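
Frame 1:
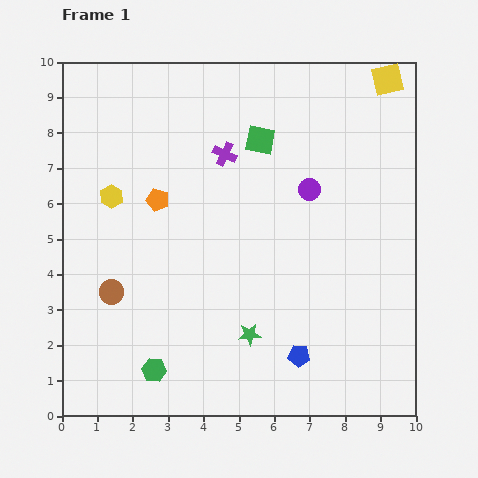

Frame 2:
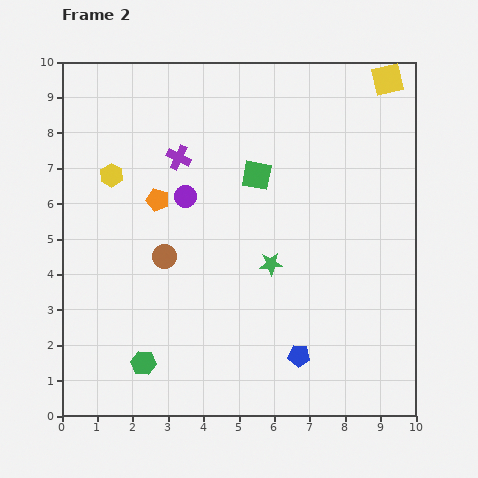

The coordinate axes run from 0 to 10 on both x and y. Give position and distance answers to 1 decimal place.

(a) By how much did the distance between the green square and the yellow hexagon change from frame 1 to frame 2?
-0.4

Distance in frame 1: 4.5. Distance in frame 2: 4.1.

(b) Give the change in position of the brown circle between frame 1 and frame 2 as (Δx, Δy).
(1.5, 1.0)

The brown circle was at (1.4, 3.5) in frame 1 and (2.9, 4.5) in frame 2.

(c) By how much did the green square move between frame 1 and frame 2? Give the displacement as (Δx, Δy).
(-0.1, -1.0)

The green square was at (5.6, 7.8) in frame 1 and (5.5, 6.8) in frame 2.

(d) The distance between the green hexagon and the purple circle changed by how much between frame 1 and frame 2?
-1.8

Distance in frame 1: 6.7. Distance in frame 2: 4.9.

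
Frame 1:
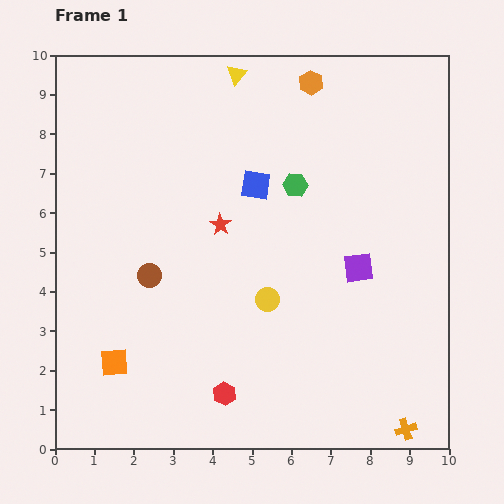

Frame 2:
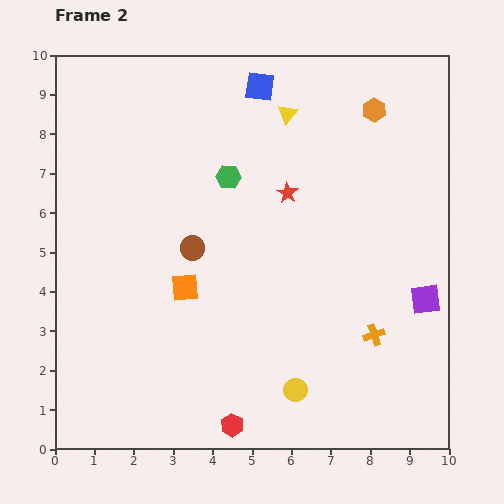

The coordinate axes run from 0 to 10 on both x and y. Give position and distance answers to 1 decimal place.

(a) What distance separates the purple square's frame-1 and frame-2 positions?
1.9

The purple square moved from (7.7, 4.6) to (9.4, 3.8), a distance of √(1.7² + 0.8²) ≈ 1.9.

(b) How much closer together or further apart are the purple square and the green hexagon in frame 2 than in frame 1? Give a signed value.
+3.3

Distance in frame 1: 2.6. Distance in frame 2: 5.9.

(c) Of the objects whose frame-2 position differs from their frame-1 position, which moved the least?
the red hexagon

(moved 0.8)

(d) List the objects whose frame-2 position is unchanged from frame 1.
none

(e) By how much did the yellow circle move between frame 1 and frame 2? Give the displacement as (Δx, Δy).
(0.7, -2.3)

The yellow circle was at (5.4, 3.8) in frame 1 and (6.1, 1.5) in frame 2.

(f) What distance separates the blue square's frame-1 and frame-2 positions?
2.5

The blue square moved from (5.1, 6.7) to (5.2, 9.2), a distance of √(0.1² + 2.5²) ≈ 2.5.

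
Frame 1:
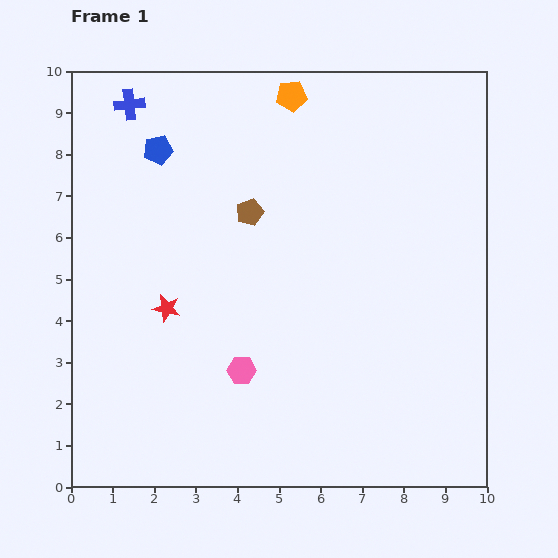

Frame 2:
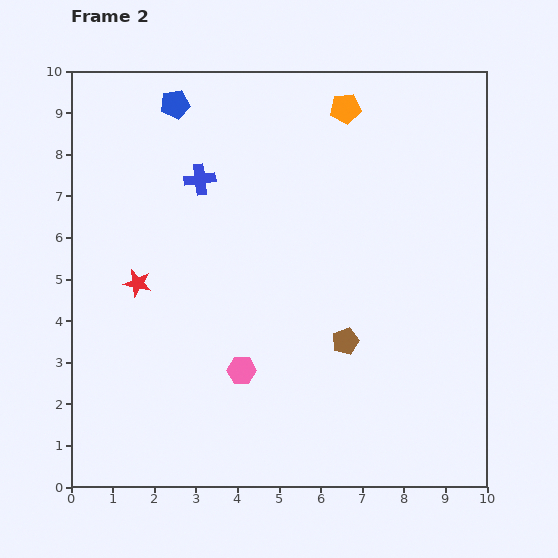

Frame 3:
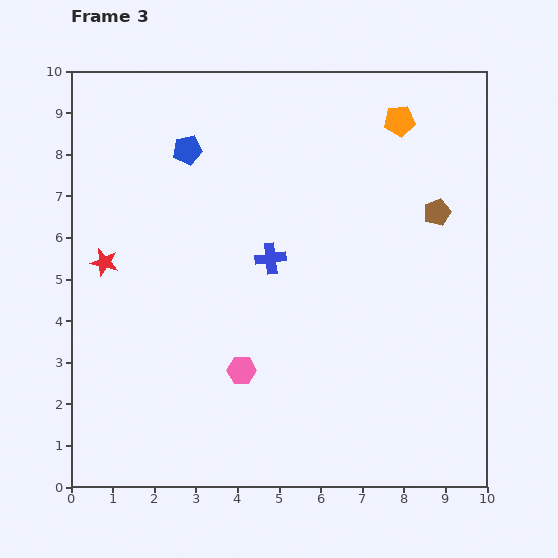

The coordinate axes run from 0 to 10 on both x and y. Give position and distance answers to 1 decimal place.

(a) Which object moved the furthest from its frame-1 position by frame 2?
the brown pentagon

(moved 3.9; next 2.5)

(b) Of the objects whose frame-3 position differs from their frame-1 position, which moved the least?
the blue pentagon

(moved 0.7)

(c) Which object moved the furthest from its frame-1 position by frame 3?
the blue cross

(moved 5.0; next 4.5)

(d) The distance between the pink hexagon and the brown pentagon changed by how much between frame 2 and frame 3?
+3.4

Distance in frame 2: 2.6. Distance in frame 3: 6.0.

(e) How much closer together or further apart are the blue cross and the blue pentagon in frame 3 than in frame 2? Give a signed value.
+1.4

Distance in frame 2: 1.9. Distance in frame 3: 3.3.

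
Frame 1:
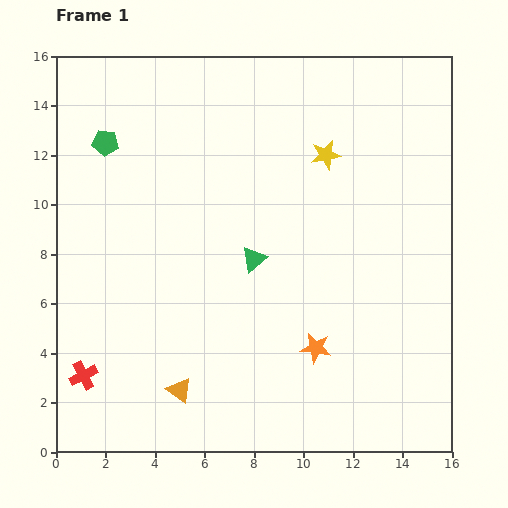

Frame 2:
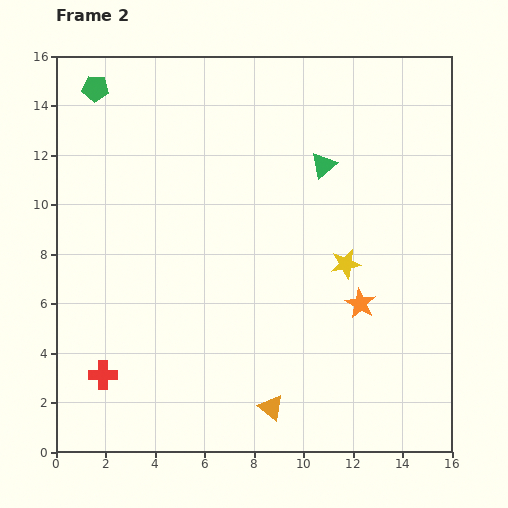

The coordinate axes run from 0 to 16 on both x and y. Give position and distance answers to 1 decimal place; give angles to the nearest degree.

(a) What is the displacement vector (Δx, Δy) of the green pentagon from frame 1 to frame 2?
(-0.4, 2.2)

The green pentagon was at (2.0, 12.5) in frame 1 and (1.6, 14.7) in frame 2.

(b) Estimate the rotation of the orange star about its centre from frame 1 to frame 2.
23° clockwise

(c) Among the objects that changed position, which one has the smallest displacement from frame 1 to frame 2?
the red cross

(moved 0.8)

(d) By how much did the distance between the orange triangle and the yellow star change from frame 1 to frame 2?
-4.7

Distance in frame 1: 11.2. Distance in frame 2: 6.5.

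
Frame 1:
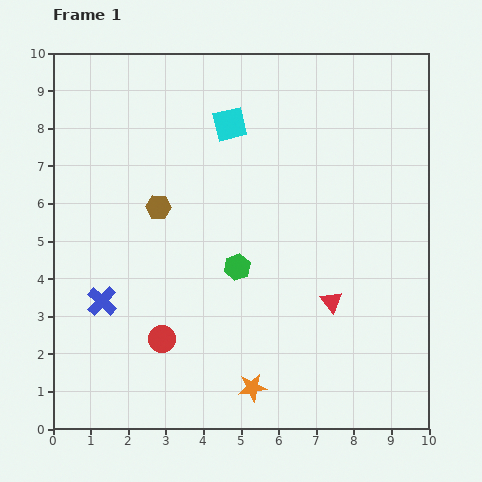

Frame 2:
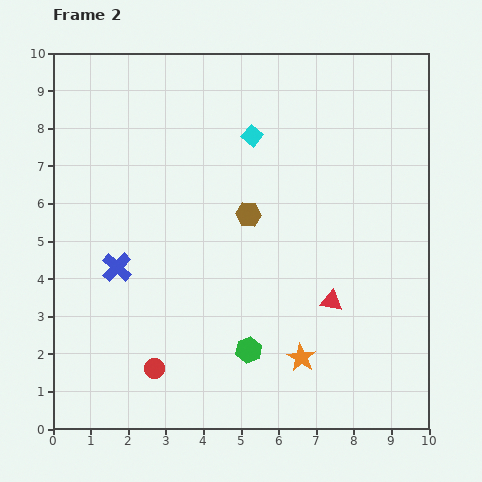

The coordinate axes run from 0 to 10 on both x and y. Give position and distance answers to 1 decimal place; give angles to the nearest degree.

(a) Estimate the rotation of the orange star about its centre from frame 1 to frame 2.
31° counter-clockwise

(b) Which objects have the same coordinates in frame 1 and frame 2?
the red triangle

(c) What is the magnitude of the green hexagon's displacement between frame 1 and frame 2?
2.2

The green hexagon moved from (4.9, 4.3) to (5.2, 2.1), a distance of √(0.3² + 2.2²) ≈ 2.2.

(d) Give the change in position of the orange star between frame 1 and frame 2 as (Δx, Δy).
(1.3, 0.8)

The orange star was at (5.3, 1.1) in frame 1 and (6.6, 1.9) in frame 2.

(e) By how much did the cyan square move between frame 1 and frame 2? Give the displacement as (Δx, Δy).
(0.6, -0.3)

The cyan square was at (4.7, 8.1) in frame 1 and (5.3, 7.8) in frame 2.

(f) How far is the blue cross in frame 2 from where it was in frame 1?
1.0

The blue cross moved from (1.3, 3.4) to (1.7, 4.3), a distance of √(0.4² + 0.9²) ≈ 1.0.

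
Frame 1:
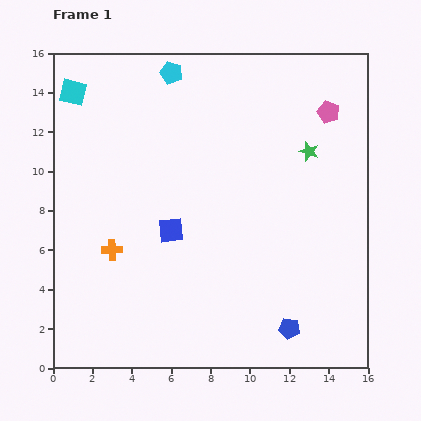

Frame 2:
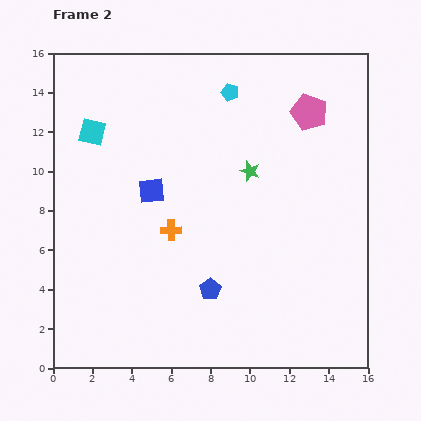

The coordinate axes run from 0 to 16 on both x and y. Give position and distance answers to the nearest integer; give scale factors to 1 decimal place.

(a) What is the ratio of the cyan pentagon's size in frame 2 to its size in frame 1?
0.8×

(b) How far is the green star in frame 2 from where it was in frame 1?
3

The green star moved from (13, 11) to (10, 10), a distance of √(3² + 1²) ≈ 3.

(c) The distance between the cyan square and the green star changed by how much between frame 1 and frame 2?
-4

Distance in frame 1: 12. Distance in frame 2: 8.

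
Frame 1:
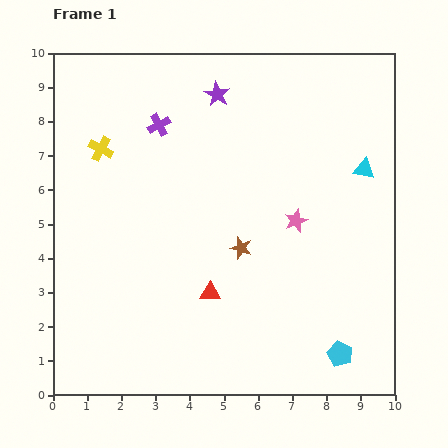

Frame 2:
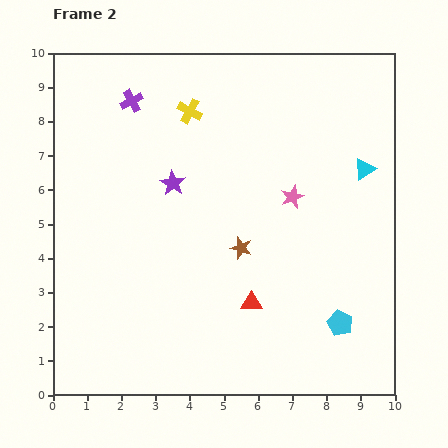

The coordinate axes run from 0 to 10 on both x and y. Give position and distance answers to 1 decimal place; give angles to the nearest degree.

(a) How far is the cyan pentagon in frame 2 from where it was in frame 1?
0.9

The cyan pentagon moved from (8.4, 1.2) to (8.4, 2.1), a distance of √(0.0² + 0.9²) ≈ 0.9.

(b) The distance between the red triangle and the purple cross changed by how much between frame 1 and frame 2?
+1.8

Distance in frame 1: 5.1. Distance in frame 2: 6.9.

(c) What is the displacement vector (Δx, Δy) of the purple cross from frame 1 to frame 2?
(-0.8, 0.7)

The purple cross was at (3.1, 7.9) in frame 1 and (2.3, 8.6) in frame 2.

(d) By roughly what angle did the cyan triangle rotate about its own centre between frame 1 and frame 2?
45° counter-clockwise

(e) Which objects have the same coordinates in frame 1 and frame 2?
the brown star, the cyan triangle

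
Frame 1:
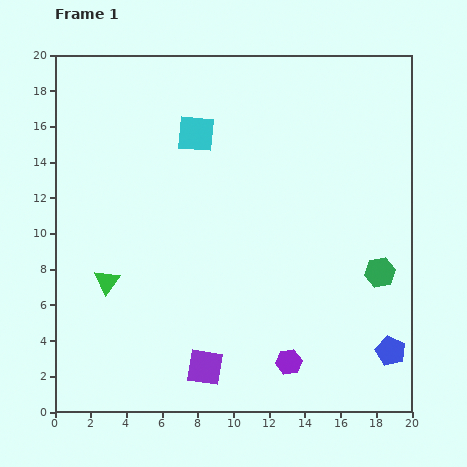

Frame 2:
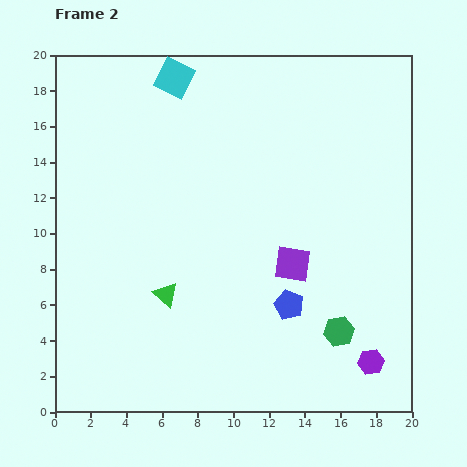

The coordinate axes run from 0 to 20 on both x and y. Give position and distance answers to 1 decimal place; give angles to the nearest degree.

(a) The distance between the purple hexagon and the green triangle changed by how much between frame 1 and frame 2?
+1.0

Distance in frame 1: 11.1. Distance in frame 2: 12.1.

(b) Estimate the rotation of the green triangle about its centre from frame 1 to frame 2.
25° counter-clockwise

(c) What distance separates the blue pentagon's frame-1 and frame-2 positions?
6.3

The blue pentagon moved from (18.8, 3.4) to (13.1, 6.0), a distance of √(5.7² + 2.6²) ≈ 6.3.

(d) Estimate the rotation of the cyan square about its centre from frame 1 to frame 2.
21° clockwise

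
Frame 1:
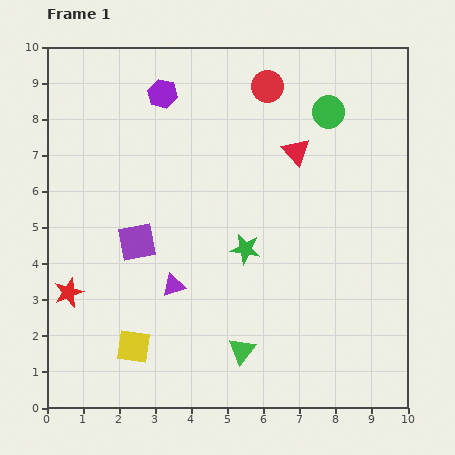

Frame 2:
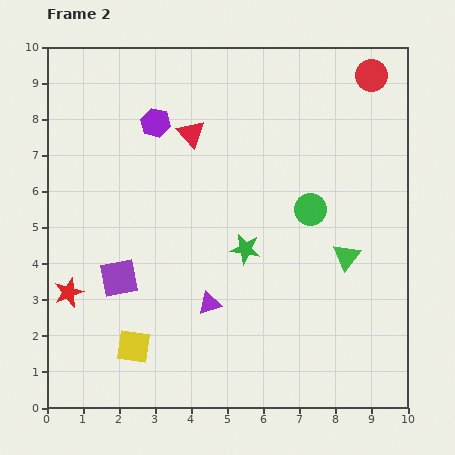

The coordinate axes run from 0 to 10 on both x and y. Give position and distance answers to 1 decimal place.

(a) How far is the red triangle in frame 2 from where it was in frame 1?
2.9

The red triangle moved from (6.9, 7.1) to (4.0, 7.6), a distance of √(2.9² + 0.5²) ≈ 2.9.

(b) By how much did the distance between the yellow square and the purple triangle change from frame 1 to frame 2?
+0.4

Distance in frame 1: 2.0. Distance in frame 2: 2.4.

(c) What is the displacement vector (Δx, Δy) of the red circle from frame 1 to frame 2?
(2.9, 0.3)

The red circle was at (6.1, 8.9) in frame 1 and (9.0, 9.2) in frame 2.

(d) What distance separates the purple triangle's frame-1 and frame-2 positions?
1.1

The purple triangle moved from (3.5, 3.4) to (4.5, 2.9), a distance of √(1.0² + 0.5²) ≈ 1.1.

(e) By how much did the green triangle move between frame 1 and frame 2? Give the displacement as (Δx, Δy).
(2.9, 2.6)

The green triangle was at (5.4, 1.6) in frame 1 and (8.3, 4.2) in frame 2.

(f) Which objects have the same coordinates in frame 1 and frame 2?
the green star, the red star, the yellow square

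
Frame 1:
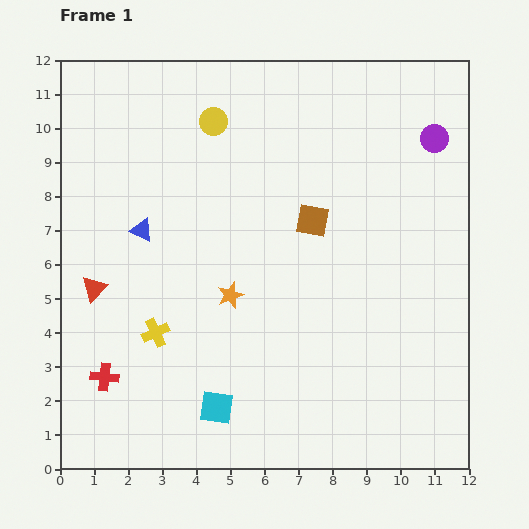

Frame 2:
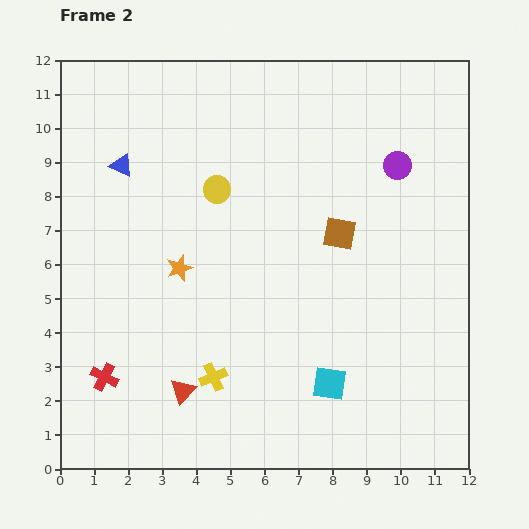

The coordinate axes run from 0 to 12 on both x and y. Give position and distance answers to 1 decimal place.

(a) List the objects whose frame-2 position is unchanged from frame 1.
the red cross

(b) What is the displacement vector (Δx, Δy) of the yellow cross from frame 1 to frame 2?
(1.7, -1.3)

The yellow cross was at (2.8, 4.0) in frame 1 and (4.5, 2.7) in frame 2.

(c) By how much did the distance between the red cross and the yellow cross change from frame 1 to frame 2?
+1.2

Distance in frame 1: 2.0. Distance in frame 2: 3.2.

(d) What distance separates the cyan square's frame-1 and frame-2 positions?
3.4

The cyan square moved from (4.6, 1.8) to (7.9, 2.5), a distance of √(3.3² + 0.7²) ≈ 3.4.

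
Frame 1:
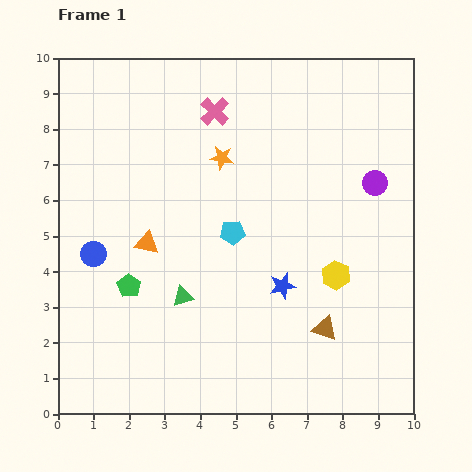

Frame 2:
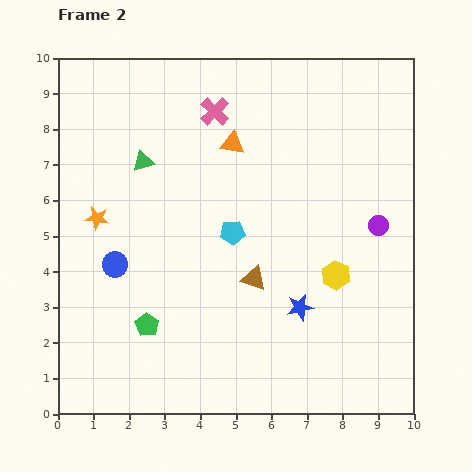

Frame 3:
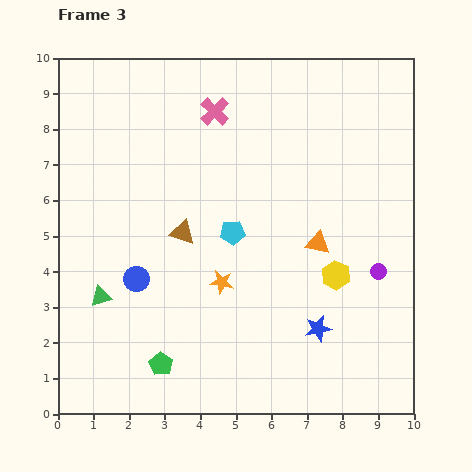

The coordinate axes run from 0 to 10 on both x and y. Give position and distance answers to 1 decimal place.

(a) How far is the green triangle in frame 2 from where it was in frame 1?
4.0

The green triangle moved from (3.5, 3.3) to (2.4, 7.1), a distance of √(1.1² + 3.8²) ≈ 4.0.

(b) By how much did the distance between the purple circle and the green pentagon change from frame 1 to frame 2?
-0.4

Distance in frame 1: 7.5. Distance in frame 2: 7.1.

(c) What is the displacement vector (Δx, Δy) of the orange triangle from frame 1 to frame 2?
(2.4, 2.8)

The orange triangle was at (2.5, 4.8) in frame 1 and (4.9, 7.6) in frame 2.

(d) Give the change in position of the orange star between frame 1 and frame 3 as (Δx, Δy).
(0.0, -3.5)

The orange star was at (4.6, 7.2) in frame 1 and (4.6, 3.7) in frame 3.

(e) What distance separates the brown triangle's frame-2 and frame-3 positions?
2.4

The brown triangle moved from (5.5, 3.8) to (3.5, 5.1), a distance of √(2.0² + 1.3²) ≈ 2.4.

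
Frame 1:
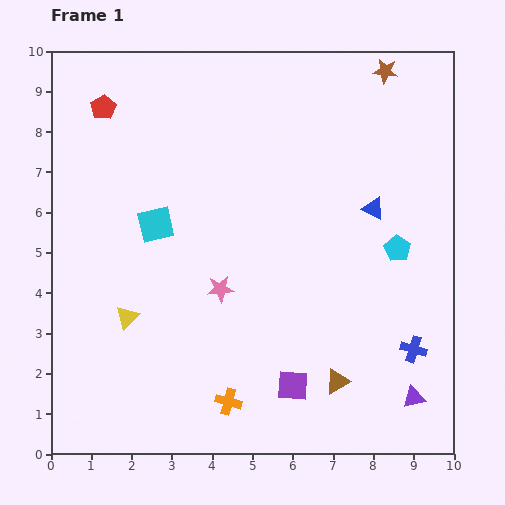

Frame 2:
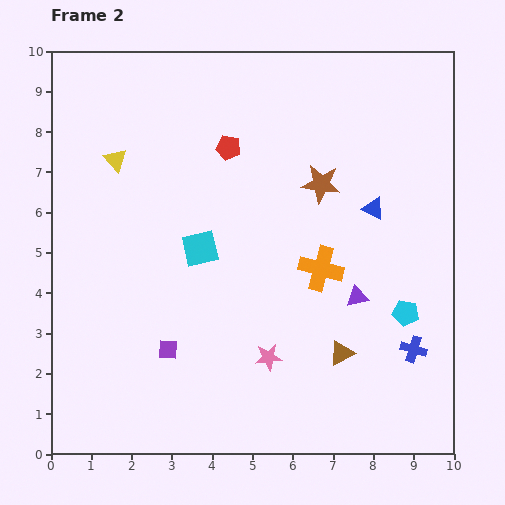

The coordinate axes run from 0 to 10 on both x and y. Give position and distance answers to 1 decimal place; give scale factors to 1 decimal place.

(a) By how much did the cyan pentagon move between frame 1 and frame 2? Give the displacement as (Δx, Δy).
(0.2, -1.6)

The cyan pentagon was at (8.6, 5.1) in frame 1 and (8.8, 3.5) in frame 2.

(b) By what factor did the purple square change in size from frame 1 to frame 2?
0.6×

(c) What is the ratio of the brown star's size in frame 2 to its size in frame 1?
1.6×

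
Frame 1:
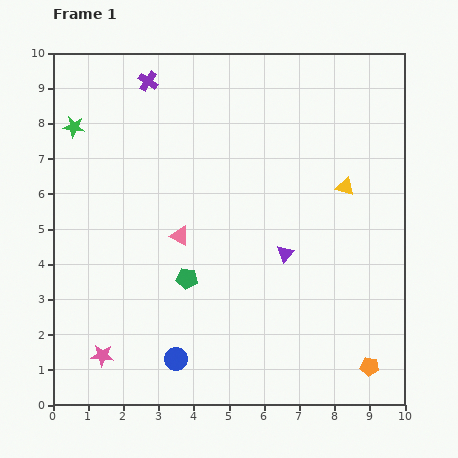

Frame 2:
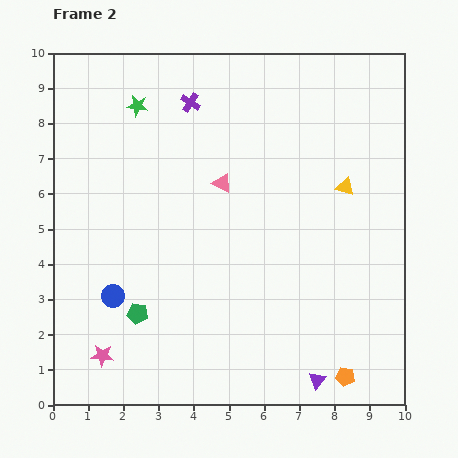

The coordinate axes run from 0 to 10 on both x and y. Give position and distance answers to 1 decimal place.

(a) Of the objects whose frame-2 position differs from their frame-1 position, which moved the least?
the orange pentagon

(moved 0.8)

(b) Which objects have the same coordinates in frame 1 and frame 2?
the yellow triangle, the pink star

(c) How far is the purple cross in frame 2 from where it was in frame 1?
1.3

The purple cross moved from (2.7, 9.2) to (3.9, 8.6), a distance of √(1.2² + 0.6²) ≈ 1.3.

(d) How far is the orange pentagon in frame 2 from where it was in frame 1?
0.8

The orange pentagon moved from (9.0, 1.1) to (8.3, 0.8), a distance of √(0.7² + 0.3²) ≈ 0.8.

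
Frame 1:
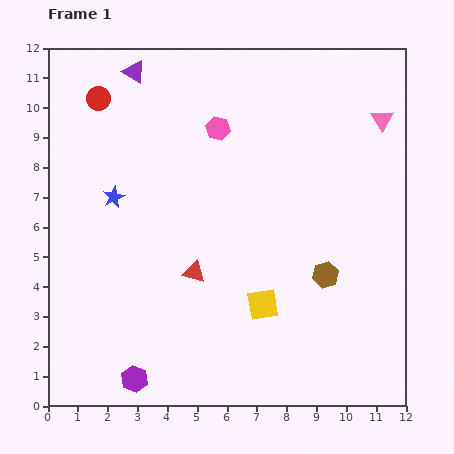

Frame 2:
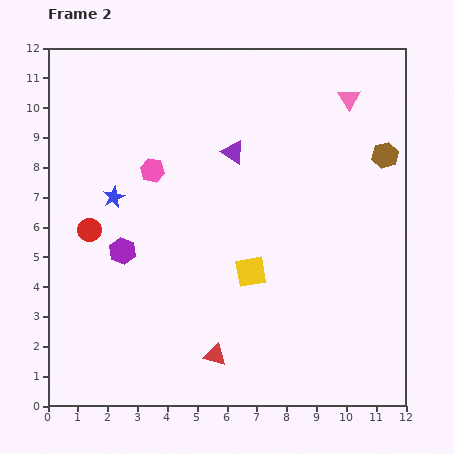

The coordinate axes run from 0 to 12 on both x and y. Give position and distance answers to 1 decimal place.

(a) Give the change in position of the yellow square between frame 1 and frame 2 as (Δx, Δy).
(-0.4, 1.1)

The yellow square was at (7.2, 3.4) in frame 1 and (6.8, 4.5) in frame 2.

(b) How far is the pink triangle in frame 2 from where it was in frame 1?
1.3

The pink triangle moved from (11.2, 9.6) to (10.1, 10.3), a distance of √(1.1² + 0.7²) ≈ 1.3.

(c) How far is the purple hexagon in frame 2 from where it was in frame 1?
4.3

The purple hexagon moved from (2.9, 0.9) to (2.5, 5.2), a distance of √(0.4² + 4.3²) ≈ 4.3.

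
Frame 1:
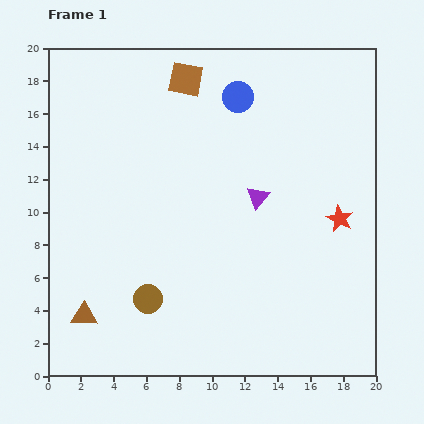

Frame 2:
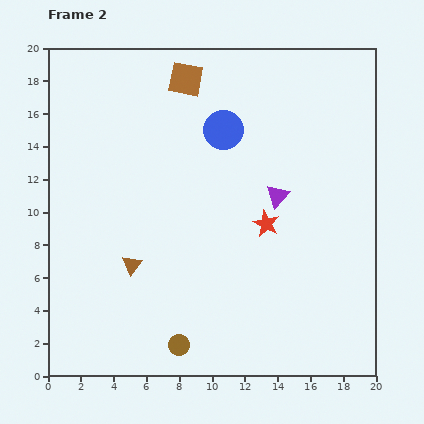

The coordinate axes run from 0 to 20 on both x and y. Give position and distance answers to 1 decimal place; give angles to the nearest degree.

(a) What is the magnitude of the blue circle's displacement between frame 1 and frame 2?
2.2

The blue circle moved from (11.6, 17.0) to (10.7, 15.0), a distance of √(0.9² + 2.0²) ≈ 2.2.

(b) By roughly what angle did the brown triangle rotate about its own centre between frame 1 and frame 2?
54° counter-clockwise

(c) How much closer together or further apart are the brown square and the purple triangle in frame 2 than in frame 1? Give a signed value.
+0.6

Distance in frame 1: 8.4. Distance in frame 2: 9.0.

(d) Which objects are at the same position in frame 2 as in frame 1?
the brown square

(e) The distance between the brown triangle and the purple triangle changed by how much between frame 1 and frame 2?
-3.0

Distance in frame 1: 12.8. Distance in frame 2: 9.8.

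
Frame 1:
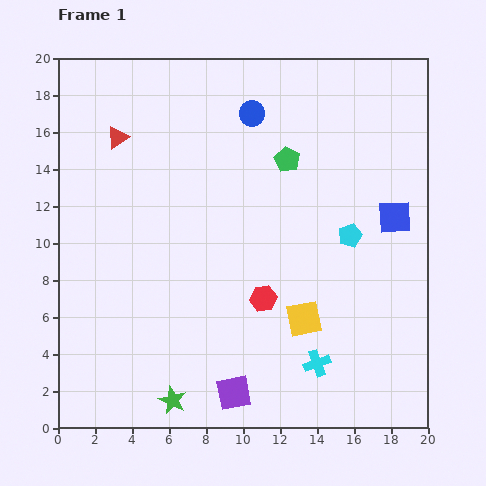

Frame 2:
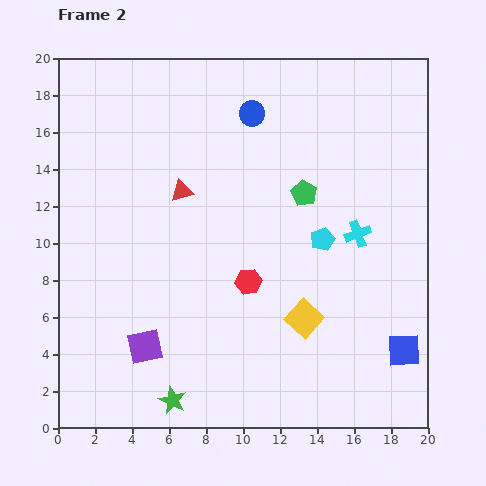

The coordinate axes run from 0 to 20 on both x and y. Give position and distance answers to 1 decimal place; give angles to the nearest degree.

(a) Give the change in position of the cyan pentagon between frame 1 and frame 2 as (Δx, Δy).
(-1.5, -0.2)

The cyan pentagon was at (15.8, 10.4) in frame 1 and (14.3, 10.2) in frame 2.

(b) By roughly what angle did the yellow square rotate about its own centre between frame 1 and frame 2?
37° counter-clockwise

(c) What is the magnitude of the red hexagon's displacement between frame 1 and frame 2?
1.2

The red hexagon moved from (11.1, 7.0) to (10.3, 7.9), a distance of √(0.8² + 0.9²) ≈ 1.2.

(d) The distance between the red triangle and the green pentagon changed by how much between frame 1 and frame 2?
-2.7

Distance in frame 1: 9.3. Distance in frame 2: 6.6.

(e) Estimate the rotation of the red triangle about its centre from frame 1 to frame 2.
20° clockwise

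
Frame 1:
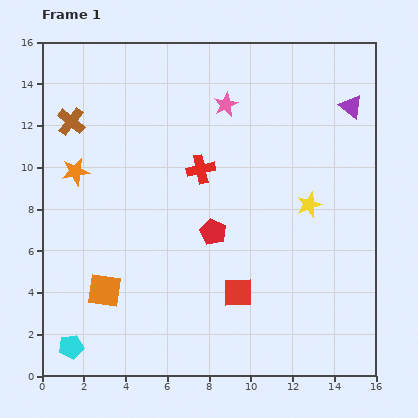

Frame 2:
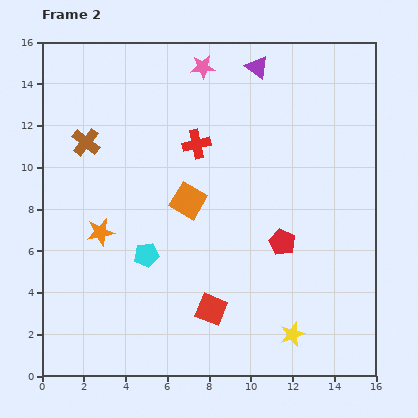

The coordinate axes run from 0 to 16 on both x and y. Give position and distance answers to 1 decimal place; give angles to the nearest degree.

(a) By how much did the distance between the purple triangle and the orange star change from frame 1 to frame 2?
-2.7

Distance in frame 1: 13.6. Distance in frame 2: 10.9.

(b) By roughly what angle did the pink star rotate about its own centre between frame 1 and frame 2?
23° clockwise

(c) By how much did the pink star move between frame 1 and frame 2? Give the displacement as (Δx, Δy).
(-1.1, 1.8)

The pink star was at (8.8, 13.0) in frame 1 and (7.7, 14.8) in frame 2.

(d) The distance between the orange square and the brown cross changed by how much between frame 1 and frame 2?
-2.7

Distance in frame 1: 8.3. Distance in frame 2: 5.6.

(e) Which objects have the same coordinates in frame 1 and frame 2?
none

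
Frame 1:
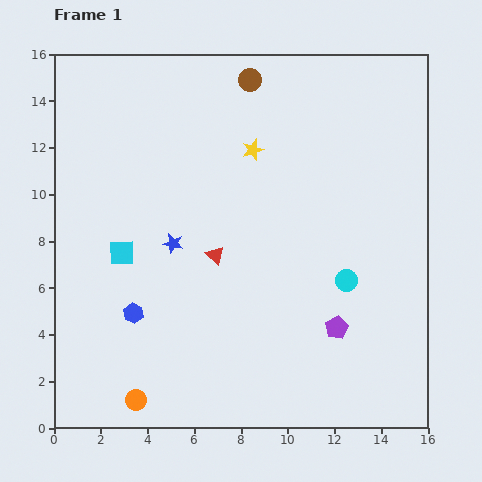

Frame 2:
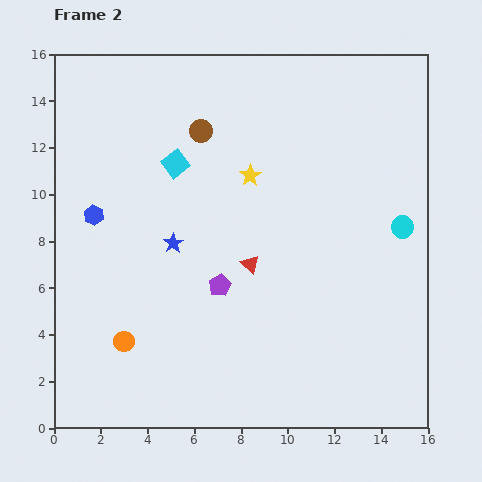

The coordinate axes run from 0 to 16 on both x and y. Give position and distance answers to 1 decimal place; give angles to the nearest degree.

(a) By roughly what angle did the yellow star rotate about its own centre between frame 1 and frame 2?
15° counter-clockwise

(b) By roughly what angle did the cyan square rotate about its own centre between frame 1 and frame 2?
37° counter-clockwise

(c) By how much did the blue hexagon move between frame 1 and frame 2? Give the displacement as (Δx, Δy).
(-1.7, 4.2)

The blue hexagon was at (3.4, 4.9) in frame 1 and (1.7, 9.1) in frame 2.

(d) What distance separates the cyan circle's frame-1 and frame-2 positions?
3.3

The cyan circle moved from (12.5, 6.3) to (14.9, 8.6), a distance of √(2.4² + 2.3²) ≈ 3.3.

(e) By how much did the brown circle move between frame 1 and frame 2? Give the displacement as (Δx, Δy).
(-2.1, -2.2)

The brown circle was at (8.4, 14.9) in frame 1 and (6.3, 12.7) in frame 2.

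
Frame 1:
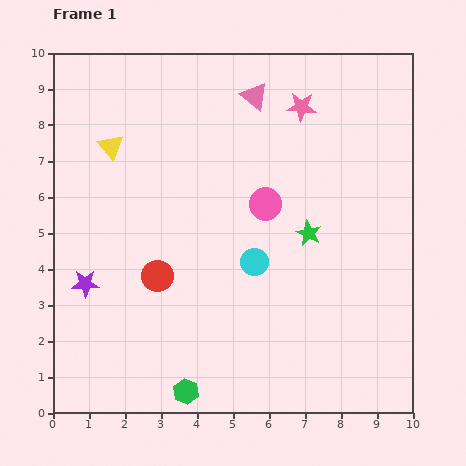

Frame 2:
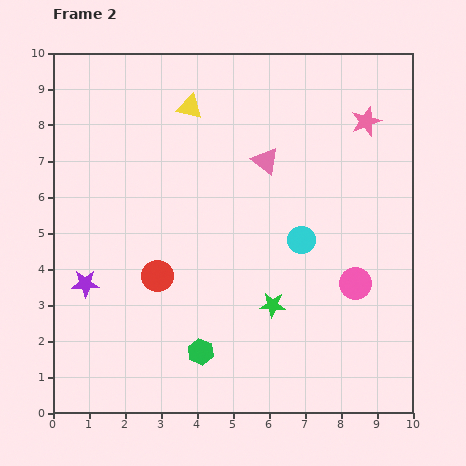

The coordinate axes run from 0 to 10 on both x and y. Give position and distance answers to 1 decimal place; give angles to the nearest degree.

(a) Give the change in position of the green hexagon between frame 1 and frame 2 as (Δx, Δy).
(0.4, 1.1)

The green hexagon was at (3.7, 0.6) in frame 1 and (4.1, 1.7) in frame 2.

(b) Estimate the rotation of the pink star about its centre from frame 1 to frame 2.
24° counter-clockwise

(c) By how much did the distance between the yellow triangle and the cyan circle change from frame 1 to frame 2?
-0.3

Distance in frame 1: 5.1. Distance in frame 2: 4.8.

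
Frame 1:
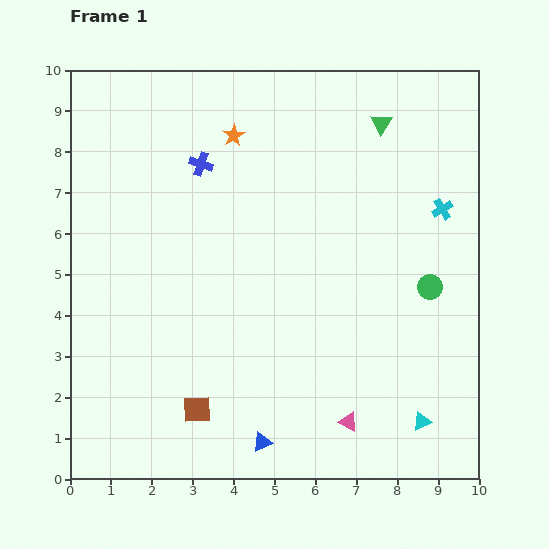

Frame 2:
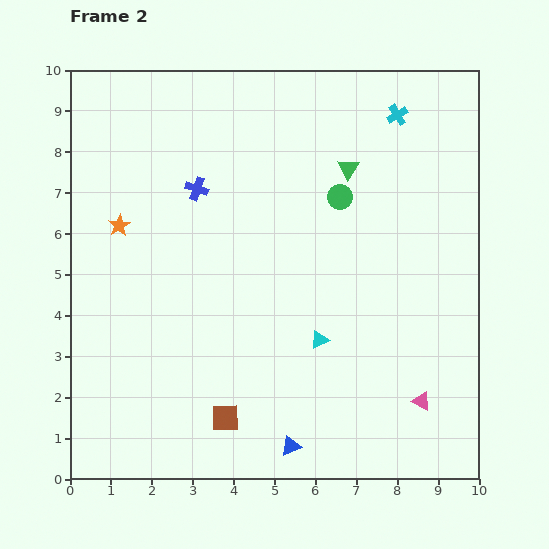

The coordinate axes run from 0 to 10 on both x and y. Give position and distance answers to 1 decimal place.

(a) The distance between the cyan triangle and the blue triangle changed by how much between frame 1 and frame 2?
-1.2

Distance in frame 1: 3.9. Distance in frame 2: 2.7.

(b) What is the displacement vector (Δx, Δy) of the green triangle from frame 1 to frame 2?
(-0.8, -1.1)

The green triangle was at (7.6, 8.7) in frame 1 and (6.8, 7.6) in frame 2.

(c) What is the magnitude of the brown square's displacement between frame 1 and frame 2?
0.7

The brown square moved from (3.1, 1.7) to (3.8, 1.5), a distance of √(0.7² + 0.2²) ≈ 0.7.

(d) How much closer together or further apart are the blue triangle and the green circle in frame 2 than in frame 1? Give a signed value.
+0.6

Distance in frame 1: 5.6. Distance in frame 2: 6.2.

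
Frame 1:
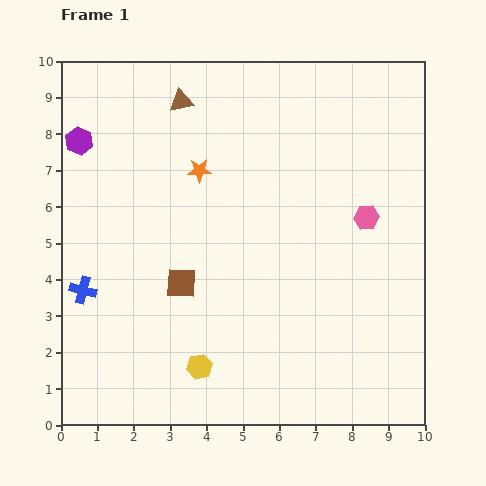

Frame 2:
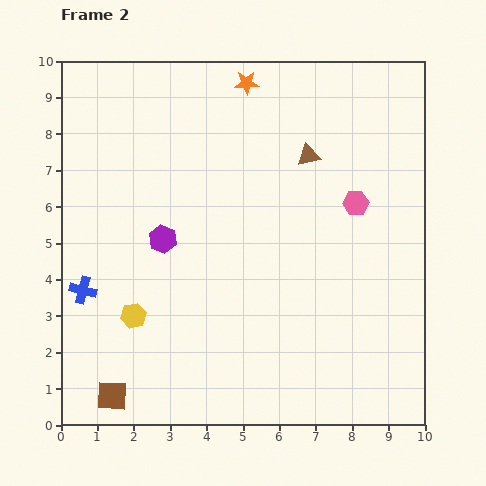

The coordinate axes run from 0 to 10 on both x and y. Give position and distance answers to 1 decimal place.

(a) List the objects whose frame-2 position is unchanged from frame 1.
the blue cross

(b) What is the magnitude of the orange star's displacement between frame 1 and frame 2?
2.7

The orange star moved from (3.8, 7.0) to (5.1, 9.4), a distance of √(1.3² + 2.4²) ≈ 2.7.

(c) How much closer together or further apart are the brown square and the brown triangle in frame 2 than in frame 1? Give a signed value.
+3.5

Distance in frame 1: 5.0. Distance in frame 2: 8.5.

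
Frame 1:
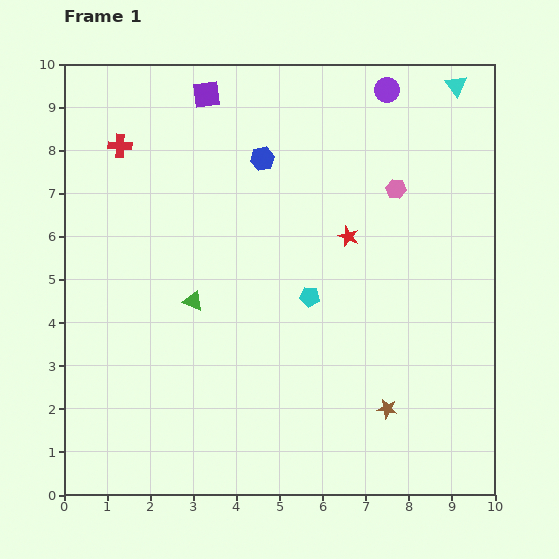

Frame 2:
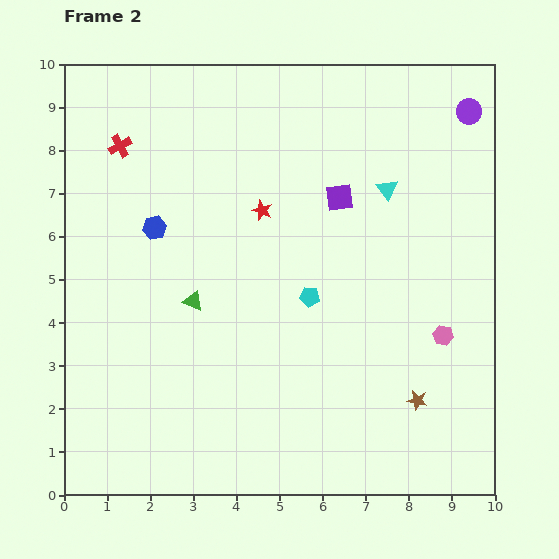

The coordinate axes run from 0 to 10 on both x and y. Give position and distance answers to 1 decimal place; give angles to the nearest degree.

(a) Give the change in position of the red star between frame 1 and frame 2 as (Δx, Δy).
(-2.0, 0.6)

The red star was at (6.6, 6.0) in frame 1 and (4.6, 6.6) in frame 2.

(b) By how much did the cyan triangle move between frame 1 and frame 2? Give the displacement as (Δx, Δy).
(-1.6, -2.4)

The cyan triangle was at (9.1, 9.5) in frame 1 and (7.5, 7.1) in frame 2.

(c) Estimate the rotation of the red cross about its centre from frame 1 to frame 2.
31° counter-clockwise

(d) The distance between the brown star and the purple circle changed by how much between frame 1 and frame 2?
-0.6

Distance in frame 1: 7.4. Distance in frame 2: 6.8.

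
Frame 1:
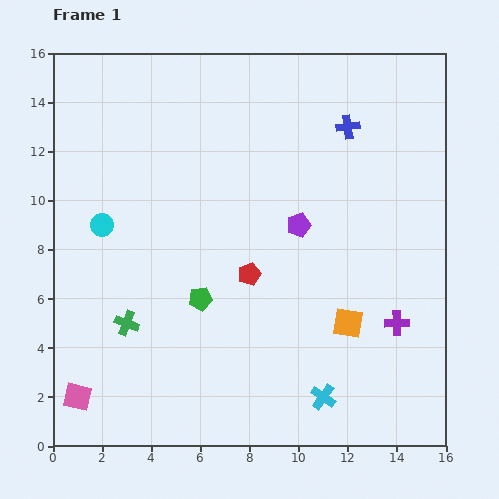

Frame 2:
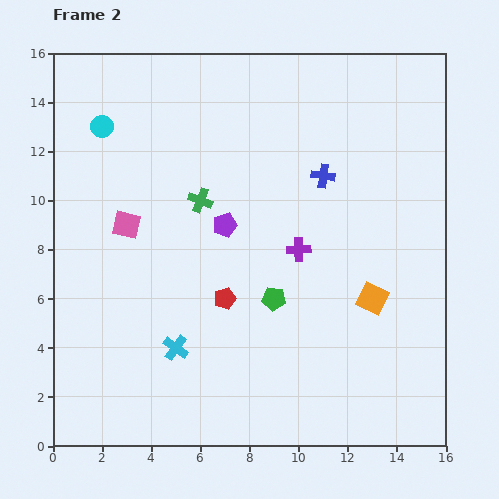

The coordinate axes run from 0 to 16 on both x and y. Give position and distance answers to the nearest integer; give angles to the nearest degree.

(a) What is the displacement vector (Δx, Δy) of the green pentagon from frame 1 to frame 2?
(3, 0)

The green pentagon was at (6, 6) in frame 1 and (9, 6) in frame 2.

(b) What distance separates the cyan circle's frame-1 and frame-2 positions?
4

The cyan circle moved from (2, 9) to (2, 13), a distance of √(0² + 4²) ≈ 4.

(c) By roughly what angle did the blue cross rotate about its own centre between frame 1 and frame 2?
16° clockwise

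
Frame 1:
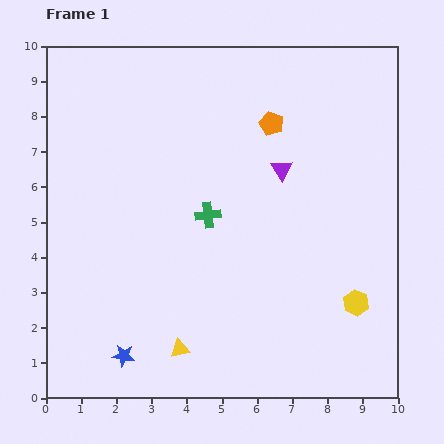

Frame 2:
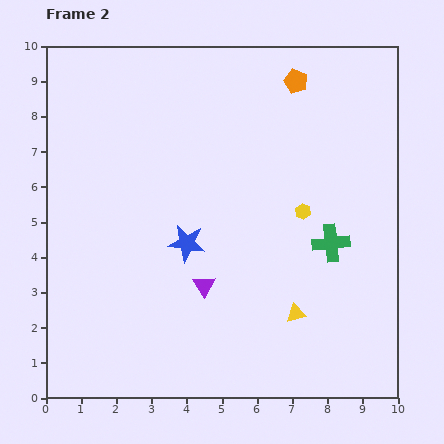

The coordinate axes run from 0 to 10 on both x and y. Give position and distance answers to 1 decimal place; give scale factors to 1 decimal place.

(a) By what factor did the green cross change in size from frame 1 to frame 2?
1.5×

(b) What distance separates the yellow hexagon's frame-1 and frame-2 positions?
3.0

The yellow hexagon moved from (8.8, 2.7) to (7.3, 5.3), a distance of √(1.5² + 2.6²) ≈ 3.0.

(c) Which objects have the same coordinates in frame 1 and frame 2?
none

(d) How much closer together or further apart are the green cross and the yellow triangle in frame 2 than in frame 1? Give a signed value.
-1.7

Distance in frame 1: 3.9. Distance in frame 2: 2.2.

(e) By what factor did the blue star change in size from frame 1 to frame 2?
1.7×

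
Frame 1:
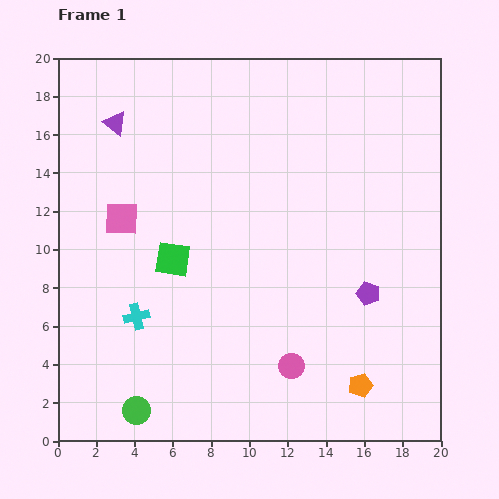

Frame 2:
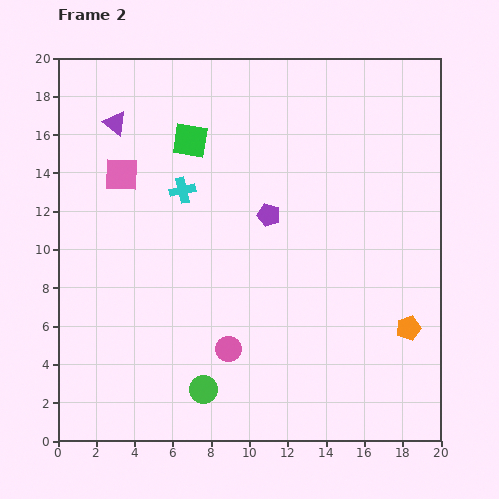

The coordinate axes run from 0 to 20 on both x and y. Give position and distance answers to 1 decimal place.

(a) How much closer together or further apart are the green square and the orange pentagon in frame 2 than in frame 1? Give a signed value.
+3.2

Distance in frame 1: 11.8. Distance in frame 2: 15.0.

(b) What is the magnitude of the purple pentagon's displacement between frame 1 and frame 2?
6.6

The purple pentagon moved from (16.2, 7.7) to (11.0, 11.8), a distance of √(5.2² + 4.1²) ≈ 6.6.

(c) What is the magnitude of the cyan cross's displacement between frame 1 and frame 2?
7.0

The cyan cross moved from (4.1, 6.5) to (6.5, 13.1), a distance of √(2.4² + 6.6²) ≈ 7.0.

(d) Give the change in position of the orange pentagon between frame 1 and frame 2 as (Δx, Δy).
(2.5, 3.0)

The orange pentagon was at (15.8, 2.9) in frame 1 and (18.3, 5.9) in frame 2.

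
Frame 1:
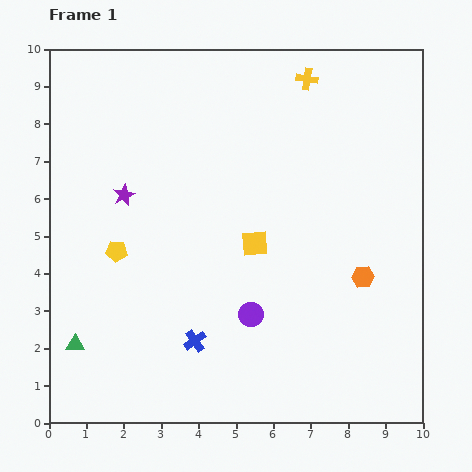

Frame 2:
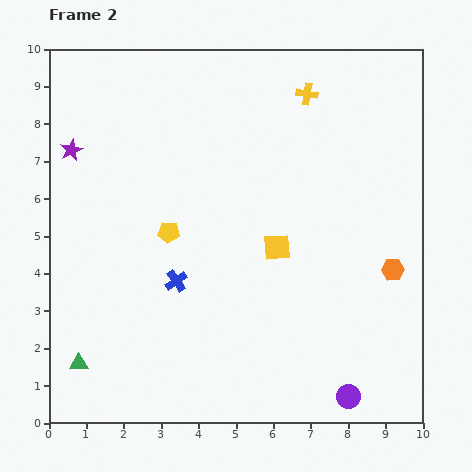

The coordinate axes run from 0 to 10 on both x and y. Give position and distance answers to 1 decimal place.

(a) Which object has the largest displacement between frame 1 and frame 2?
the purple circle

(moved 3.4; next 1.8)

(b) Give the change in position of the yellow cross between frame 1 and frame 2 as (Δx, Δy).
(0.0, -0.4)

The yellow cross was at (6.9, 9.2) in frame 1 and (6.9, 8.8) in frame 2.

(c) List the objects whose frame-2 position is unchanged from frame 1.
none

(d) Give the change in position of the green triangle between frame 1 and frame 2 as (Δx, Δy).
(0.1, -0.5)

The green triangle was at (0.7, 2.1) in frame 1 and (0.8, 1.6) in frame 2.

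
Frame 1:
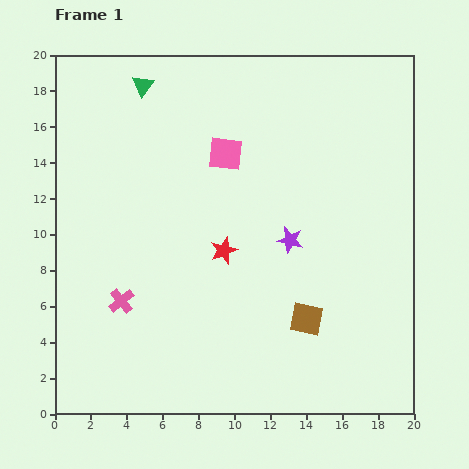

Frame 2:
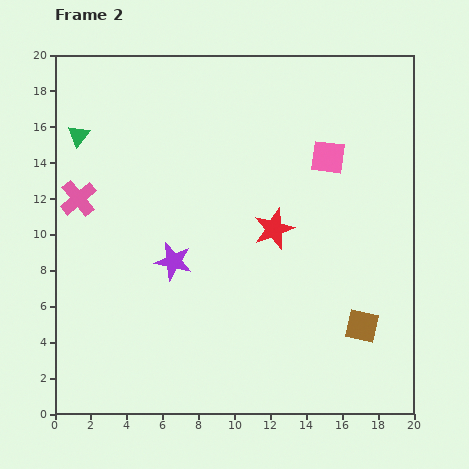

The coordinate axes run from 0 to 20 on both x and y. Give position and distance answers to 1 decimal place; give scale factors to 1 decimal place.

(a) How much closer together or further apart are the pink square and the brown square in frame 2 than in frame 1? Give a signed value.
-0.6

Distance in frame 1: 10.2. Distance in frame 2: 9.6.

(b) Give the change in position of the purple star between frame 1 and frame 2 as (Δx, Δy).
(-6.5, -1.2)

The purple star was at (13.1, 9.7) in frame 1 and (6.6, 8.5) in frame 2.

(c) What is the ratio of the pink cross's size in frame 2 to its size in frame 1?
1.4×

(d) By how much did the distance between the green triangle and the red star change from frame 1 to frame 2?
+1.9

Distance in frame 1: 10.2. Distance in frame 2: 12.1.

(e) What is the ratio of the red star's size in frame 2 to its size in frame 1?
1.5×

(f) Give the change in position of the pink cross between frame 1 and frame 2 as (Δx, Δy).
(-2.4, 5.7)

The pink cross was at (3.7, 6.3) in frame 1 and (1.3, 12.0) in frame 2.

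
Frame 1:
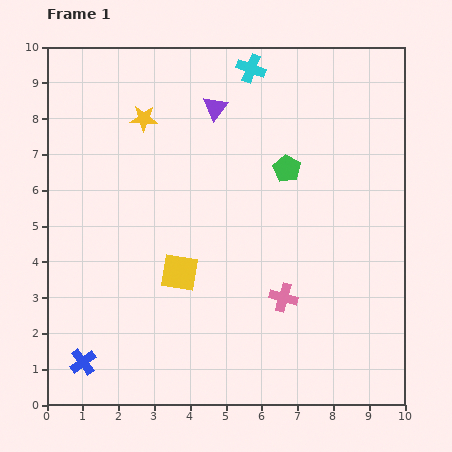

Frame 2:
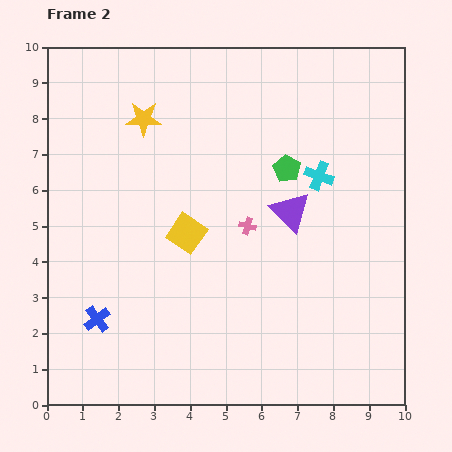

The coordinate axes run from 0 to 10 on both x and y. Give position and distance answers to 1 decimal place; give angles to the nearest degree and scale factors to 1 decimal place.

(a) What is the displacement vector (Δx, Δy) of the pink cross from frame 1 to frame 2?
(-1.0, 2.0)

The pink cross was at (6.6, 3.0) in frame 1 and (5.6, 5.0) in frame 2.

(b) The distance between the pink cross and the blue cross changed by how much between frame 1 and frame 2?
-1.0

Distance in frame 1: 5.9. Distance in frame 2: 4.9.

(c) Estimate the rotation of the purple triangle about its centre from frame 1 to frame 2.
23° counter-clockwise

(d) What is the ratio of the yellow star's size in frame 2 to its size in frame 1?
1.3×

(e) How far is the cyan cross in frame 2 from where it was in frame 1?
3.6

The cyan cross moved from (5.7, 9.4) to (7.6, 6.4), a distance of √(1.9² + 3.0²) ≈ 3.6.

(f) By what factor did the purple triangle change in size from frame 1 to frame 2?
1.6×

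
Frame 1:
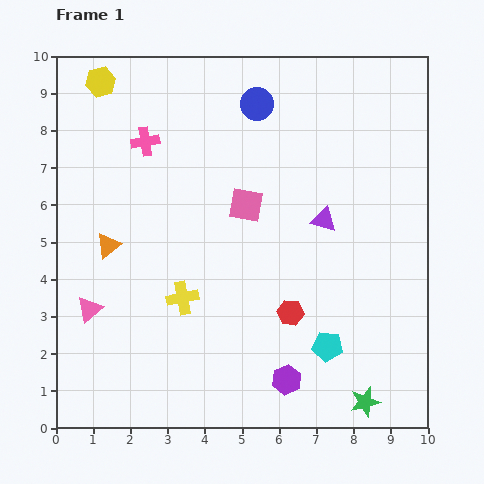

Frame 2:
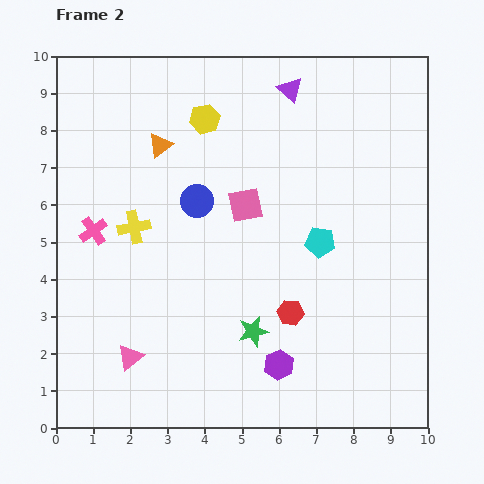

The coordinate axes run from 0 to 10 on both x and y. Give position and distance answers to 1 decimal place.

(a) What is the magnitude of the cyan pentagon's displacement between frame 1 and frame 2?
2.8

The cyan pentagon moved from (7.3, 2.2) to (7.1, 5.0), a distance of √(0.2² + 2.8²) ≈ 2.8.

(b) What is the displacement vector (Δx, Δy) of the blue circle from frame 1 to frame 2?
(-1.6, -2.6)

The blue circle was at (5.4, 8.7) in frame 1 and (3.8, 6.1) in frame 2.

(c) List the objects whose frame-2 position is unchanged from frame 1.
the red hexagon, the pink square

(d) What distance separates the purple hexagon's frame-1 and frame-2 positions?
0.4

The purple hexagon moved from (6.2, 1.3) to (6.0, 1.7), a distance of √(0.2² + 0.4²) ≈ 0.4.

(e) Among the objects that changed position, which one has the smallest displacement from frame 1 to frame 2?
the purple hexagon

(moved 0.4)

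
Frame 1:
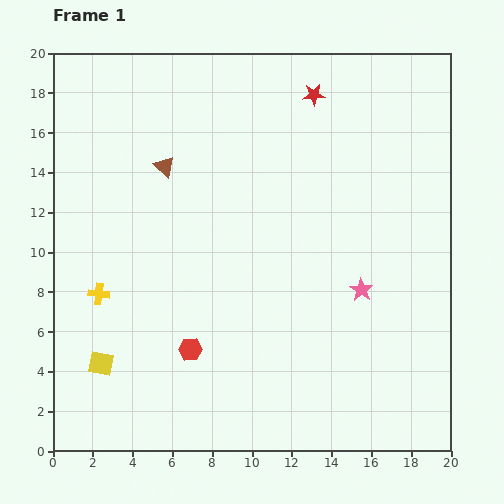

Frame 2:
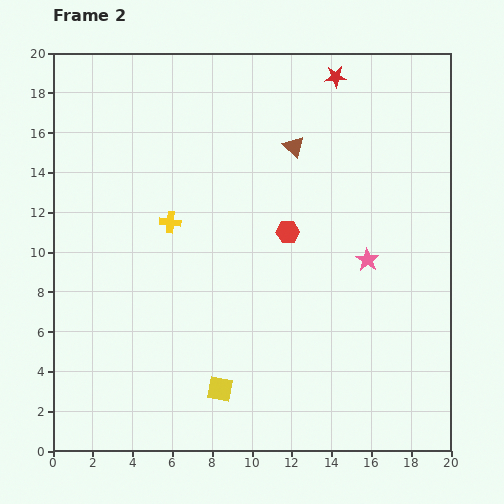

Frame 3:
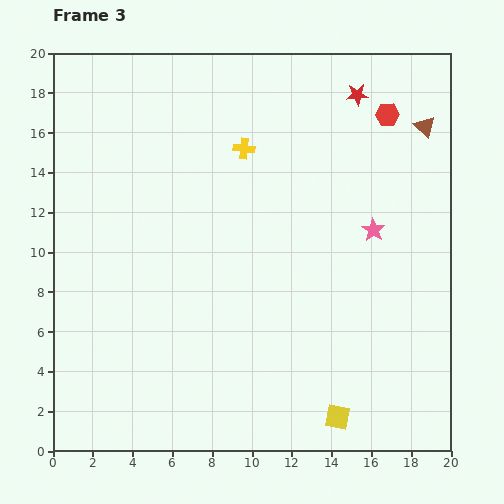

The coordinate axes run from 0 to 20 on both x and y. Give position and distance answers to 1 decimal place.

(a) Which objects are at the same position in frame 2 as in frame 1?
none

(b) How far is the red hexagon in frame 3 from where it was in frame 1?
15.4

The red hexagon moved from (6.9, 5.1) to (16.8, 16.9), a distance of √(9.9² + 11.8²) ≈ 15.4.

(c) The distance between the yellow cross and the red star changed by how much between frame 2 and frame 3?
-4.8

Distance in frame 2: 11.1. Distance in frame 3: 6.3.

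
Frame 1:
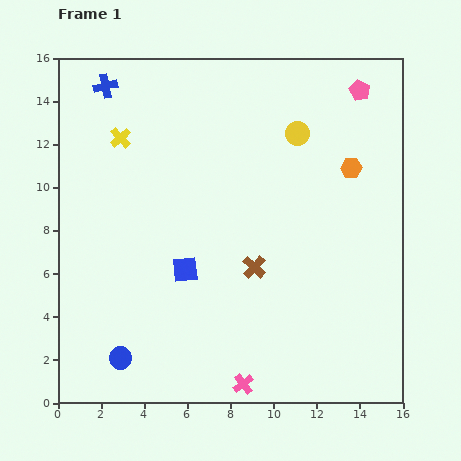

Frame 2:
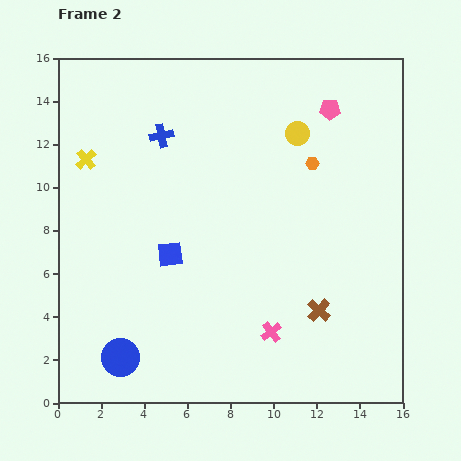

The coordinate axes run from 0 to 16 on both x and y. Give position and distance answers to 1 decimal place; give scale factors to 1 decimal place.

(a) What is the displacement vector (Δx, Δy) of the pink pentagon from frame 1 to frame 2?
(-1.4, -0.9)

The pink pentagon was at (14.0, 14.5) in frame 1 and (12.6, 13.6) in frame 2.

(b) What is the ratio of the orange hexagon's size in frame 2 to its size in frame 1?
0.6×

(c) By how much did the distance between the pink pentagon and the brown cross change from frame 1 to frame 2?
-0.3

Distance in frame 1: 9.6. Distance in frame 2: 9.3.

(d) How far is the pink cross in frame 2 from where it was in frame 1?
2.7

The pink cross moved from (8.6, 0.9) to (9.9, 3.3), a distance of √(1.3² + 2.4²) ≈ 2.7.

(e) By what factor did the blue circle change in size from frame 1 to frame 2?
1.7×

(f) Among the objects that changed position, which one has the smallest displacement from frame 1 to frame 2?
the blue square

(moved 1.0)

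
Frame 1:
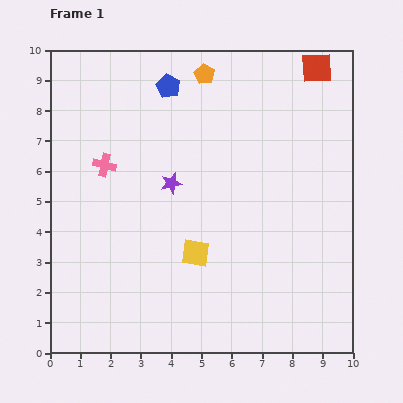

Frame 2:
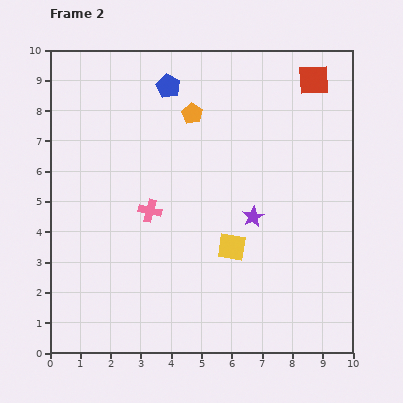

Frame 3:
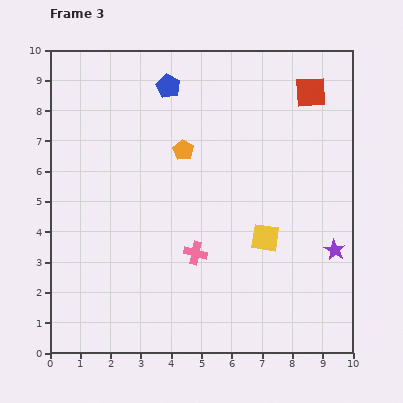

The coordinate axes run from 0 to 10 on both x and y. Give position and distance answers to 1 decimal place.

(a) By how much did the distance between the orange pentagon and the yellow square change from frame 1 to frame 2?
-1.3

Distance in frame 1: 5.9. Distance in frame 2: 4.6.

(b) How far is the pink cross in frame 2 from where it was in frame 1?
2.1

The pink cross moved from (1.8, 6.2) to (3.3, 4.7), a distance of √(1.5² + 1.5²) ≈ 2.1.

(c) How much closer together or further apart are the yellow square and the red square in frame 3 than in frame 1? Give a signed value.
-2.3

Distance in frame 1: 7.3. Distance in frame 3: 5.0.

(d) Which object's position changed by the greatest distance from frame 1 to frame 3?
the purple star

(moved 5.8; next 4.2)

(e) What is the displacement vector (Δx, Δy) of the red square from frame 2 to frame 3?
(-0.1, -0.4)

The red square was at (8.7, 9.0) in frame 2 and (8.6, 8.6) in frame 3.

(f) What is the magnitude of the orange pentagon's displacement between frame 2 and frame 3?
1.2

The orange pentagon moved from (4.7, 7.9) to (4.4, 6.7), a distance of √(0.3² + 1.2²) ≈ 1.2.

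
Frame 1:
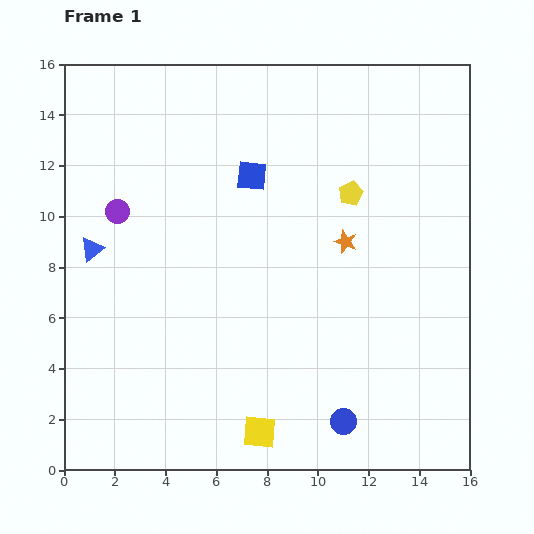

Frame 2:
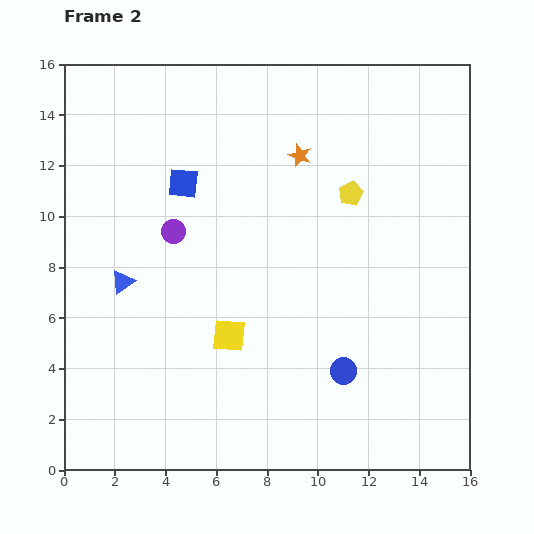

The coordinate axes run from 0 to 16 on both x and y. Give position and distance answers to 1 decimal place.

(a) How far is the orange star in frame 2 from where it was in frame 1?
3.8

The orange star moved from (11.1, 9.0) to (9.3, 12.4), a distance of √(1.8² + 3.4²) ≈ 3.8.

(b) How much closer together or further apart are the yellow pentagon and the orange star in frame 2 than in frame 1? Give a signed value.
+0.6

Distance in frame 1: 1.9. Distance in frame 2: 2.5.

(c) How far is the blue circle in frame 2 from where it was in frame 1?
2.0

The blue circle moved from (11.0, 1.9) to (11.0, 3.9), a distance of √(0.0² + 2.0²) ≈ 2.0.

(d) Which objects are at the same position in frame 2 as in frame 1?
the yellow pentagon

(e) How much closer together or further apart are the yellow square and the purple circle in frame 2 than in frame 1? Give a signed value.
-5.6

Distance in frame 1: 10.3. Distance in frame 2: 4.7.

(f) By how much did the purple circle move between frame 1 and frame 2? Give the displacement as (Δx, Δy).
(2.2, -0.8)

The purple circle was at (2.1, 10.2) in frame 1 and (4.3, 9.4) in frame 2.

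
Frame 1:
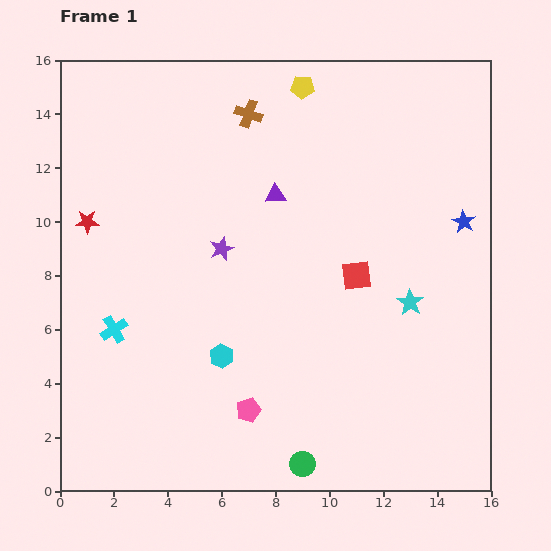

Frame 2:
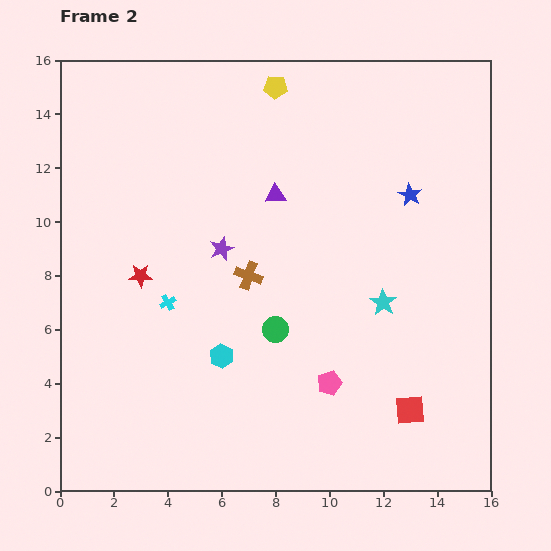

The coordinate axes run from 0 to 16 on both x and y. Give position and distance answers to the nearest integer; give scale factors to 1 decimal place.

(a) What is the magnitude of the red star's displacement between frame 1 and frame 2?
3

The red star moved from (1, 10) to (3, 8), a distance of √(2² + 2²) ≈ 3.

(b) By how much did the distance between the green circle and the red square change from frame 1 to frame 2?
-1

Distance in frame 1: 7. Distance in frame 2: 6.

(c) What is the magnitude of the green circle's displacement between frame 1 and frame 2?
5

The green circle moved from (9, 1) to (8, 6), a distance of √(1² + 5²) ≈ 5.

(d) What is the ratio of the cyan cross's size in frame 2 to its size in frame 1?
0.6×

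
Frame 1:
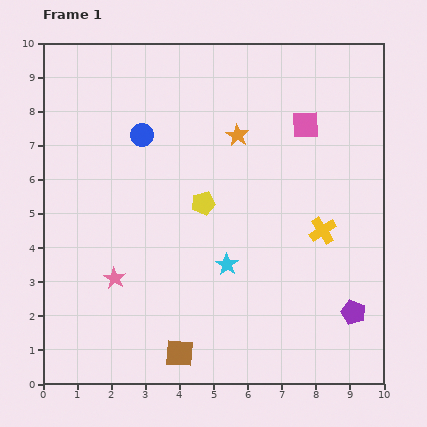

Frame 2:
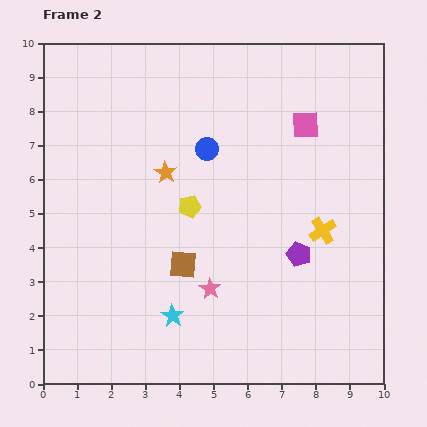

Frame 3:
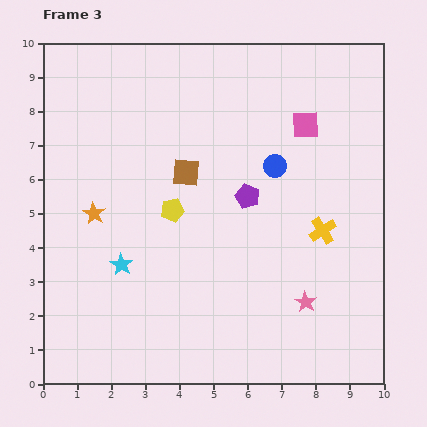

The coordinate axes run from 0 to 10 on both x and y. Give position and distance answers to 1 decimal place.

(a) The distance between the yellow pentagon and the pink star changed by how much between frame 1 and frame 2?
-0.9

Distance in frame 1: 3.4. Distance in frame 2: 2.5.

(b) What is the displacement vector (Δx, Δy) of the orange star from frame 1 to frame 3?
(-4.2, -2.3)

The orange star was at (5.7, 7.3) in frame 1 and (1.5, 5.0) in frame 3.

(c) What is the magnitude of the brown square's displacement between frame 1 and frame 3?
5.3

The brown square moved from (4.0, 0.9) to (4.2, 6.2), a distance of √(0.2² + 5.3²) ≈ 5.3.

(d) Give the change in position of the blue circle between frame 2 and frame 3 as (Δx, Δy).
(2.0, -0.5)

The blue circle was at (4.8, 6.9) in frame 2 and (6.8, 6.4) in frame 3.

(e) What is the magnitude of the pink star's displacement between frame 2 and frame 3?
2.8

The pink star moved from (4.9, 2.8) to (7.7, 2.4), a distance of √(2.8² + 0.4²) ≈ 2.8.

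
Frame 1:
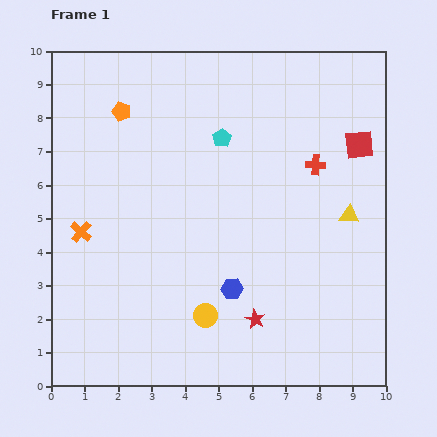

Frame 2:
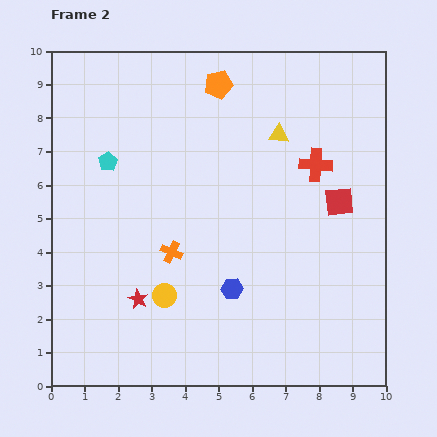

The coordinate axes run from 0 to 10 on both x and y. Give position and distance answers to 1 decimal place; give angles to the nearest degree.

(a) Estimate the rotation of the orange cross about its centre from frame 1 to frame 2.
17° counter-clockwise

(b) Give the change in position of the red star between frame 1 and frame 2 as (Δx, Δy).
(-3.5, 0.6)

The red star was at (6.1, 2.0) in frame 1 and (2.6, 2.6) in frame 2.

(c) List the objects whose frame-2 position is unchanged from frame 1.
the red cross, the blue hexagon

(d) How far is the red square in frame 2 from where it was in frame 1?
1.8

The red square moved from (9.2, 7.2) to (8.6, 5.5), a distance of √(0.6² + 1.7²) ≈ 1.8.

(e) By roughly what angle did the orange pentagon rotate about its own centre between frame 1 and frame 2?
31° counter-clockwise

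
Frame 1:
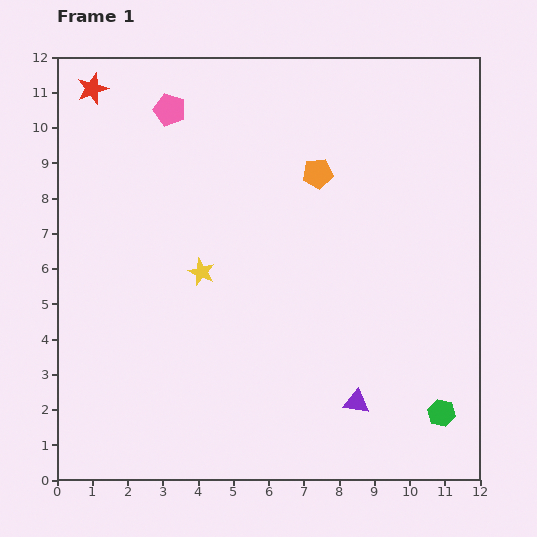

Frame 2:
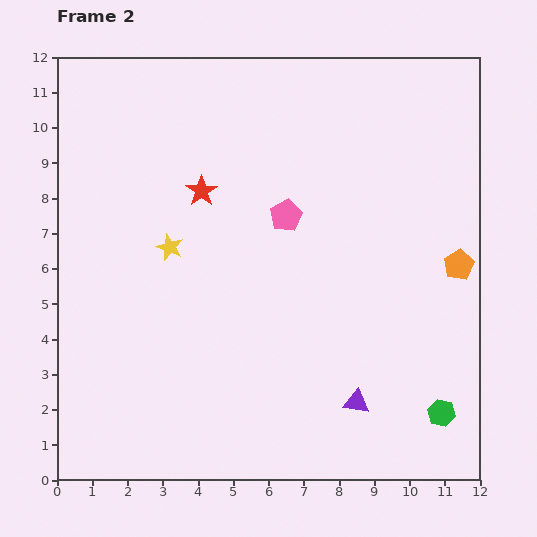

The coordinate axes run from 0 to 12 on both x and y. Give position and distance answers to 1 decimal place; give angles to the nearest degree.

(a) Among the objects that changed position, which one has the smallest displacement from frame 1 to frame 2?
the yellow star

(moved 1.1)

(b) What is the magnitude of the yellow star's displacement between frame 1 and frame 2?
1.1

The yellow star moved from (4.1, 5.9) to (3.2, 6.6), a distance of √(0.9² + 0.7²) ≈ 1.1.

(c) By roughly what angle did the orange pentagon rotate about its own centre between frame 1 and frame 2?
22° counter-clockwise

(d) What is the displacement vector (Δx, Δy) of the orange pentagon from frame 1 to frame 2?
(4.0, -2.6)

The orange pentagon was at (7.4, 8.7) in frame 1 and (11.4, 6.1) in frame 2.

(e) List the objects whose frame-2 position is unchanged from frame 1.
the green hexagon, the purple triangle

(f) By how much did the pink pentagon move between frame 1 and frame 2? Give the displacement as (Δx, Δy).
(3.3, -3.0)

The pink pentagon was at (3.2, 10.5) in frame 1 and (6.5, 7.5) in frame 2.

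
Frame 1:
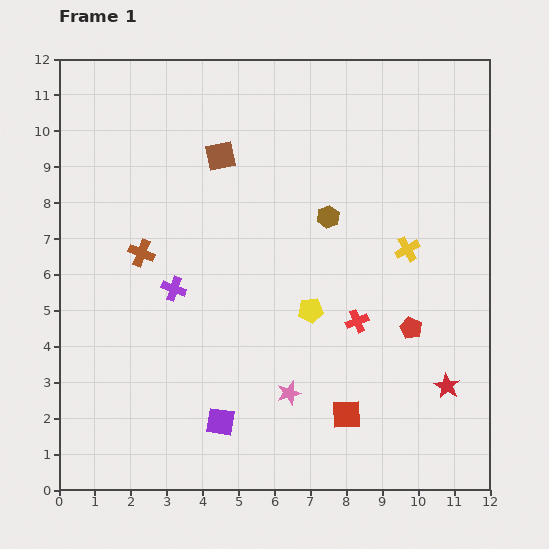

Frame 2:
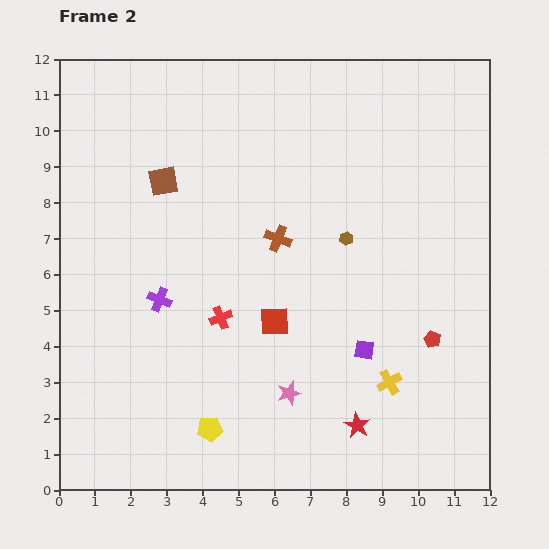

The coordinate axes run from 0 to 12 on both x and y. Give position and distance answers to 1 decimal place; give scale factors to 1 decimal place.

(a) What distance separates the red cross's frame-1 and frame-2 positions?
3.8

The red cross moved from (8.3, 4.7) to (4.5, 4.8), a distance of √(3.8² + 0.1²) ≈ 3.8.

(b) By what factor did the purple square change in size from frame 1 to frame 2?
0.7×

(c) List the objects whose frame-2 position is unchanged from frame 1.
the pink star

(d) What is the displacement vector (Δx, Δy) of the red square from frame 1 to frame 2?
(-2.0, 2.6)

The red square was at (8.0, 2.1) in frame 1 and (6.0, 4.7) in frame 2.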